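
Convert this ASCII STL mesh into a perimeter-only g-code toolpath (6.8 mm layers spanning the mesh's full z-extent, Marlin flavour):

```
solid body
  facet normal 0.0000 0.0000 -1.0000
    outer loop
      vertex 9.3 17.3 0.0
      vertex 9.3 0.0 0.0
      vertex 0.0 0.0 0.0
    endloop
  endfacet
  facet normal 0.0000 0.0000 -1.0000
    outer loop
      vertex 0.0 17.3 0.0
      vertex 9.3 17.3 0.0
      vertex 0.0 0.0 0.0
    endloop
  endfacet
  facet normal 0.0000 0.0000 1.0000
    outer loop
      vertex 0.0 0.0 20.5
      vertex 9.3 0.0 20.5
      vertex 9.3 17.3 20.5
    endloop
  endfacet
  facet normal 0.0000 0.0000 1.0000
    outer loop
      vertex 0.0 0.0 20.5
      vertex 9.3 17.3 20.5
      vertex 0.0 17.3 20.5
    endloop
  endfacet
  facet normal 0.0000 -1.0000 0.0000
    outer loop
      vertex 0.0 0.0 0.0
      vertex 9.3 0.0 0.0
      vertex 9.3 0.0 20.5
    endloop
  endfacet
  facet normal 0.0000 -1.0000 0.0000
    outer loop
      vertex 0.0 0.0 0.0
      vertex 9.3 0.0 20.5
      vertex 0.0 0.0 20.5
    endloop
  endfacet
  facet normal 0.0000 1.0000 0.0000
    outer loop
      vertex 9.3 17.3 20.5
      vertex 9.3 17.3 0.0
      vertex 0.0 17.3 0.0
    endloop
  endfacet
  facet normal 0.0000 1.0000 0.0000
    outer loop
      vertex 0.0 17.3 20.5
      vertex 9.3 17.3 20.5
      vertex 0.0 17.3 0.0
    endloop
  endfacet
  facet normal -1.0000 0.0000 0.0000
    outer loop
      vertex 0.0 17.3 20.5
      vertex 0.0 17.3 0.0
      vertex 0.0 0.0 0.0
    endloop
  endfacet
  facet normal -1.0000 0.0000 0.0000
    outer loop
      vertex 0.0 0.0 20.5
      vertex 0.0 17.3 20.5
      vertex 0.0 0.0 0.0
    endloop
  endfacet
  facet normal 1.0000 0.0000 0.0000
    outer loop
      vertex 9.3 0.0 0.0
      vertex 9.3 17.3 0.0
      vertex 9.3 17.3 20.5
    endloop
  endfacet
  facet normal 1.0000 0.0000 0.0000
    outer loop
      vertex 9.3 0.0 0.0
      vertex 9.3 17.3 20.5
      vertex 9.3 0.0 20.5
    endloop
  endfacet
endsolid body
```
; perimeter-only toolpath
G21 ; units = mm
G90 ; absolute positioning
G28 ; home
; layer 1
G0 Z6.8
G0 X0.0 Y0.0
G1 X9.3 Y0.0
G1 X9.3 Y17.3
G1 X0.0 Y17.3
G1 X0.0 Y0.0
; layer 2
G0 Z13.7
G0 X0.0 Y0.0
G1 X9.3 Y0.0
G1 X9.3 Y17.3
G1 X0.0 Y17.3
G1 X0.0 Y0.0
; layer 3
G0 Z20.5
G0 X0.0 Y0.0
G1 X9.3 Y0.0
G1 X9.3 Y17.3
G1 X0.0 Y17.3
G1 X0.0 Y0.0
M2 ; end

The solid is a rectangular box, roughly 9.3 × 17.3 mm footprint and 20.5 mm tall. Slicing at Δz = 6.8 mm — 3 equal slices spanning the solid's height, so layer i sits at z = i·h/3 — gives 3 non-empty perimeters. Each is a 4-segment closed polygon; G0 lifts to the layer z and rapids to the start vertex, then G1 traces the edges.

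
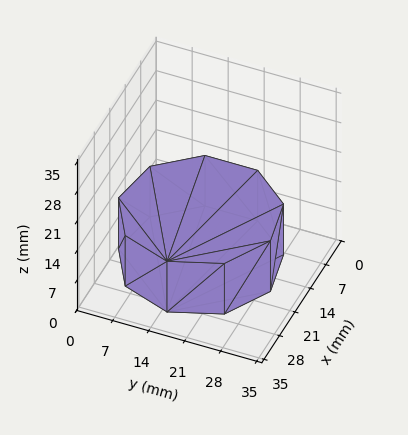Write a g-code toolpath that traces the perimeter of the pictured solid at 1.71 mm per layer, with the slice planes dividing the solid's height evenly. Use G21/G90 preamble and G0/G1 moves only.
Reading the render: the shape is a regular 9-sided prism (a cylinder approximated with 9 flat sides), circumscribed radius ≈ 15 mm, height ≈ 12 mm (dimensions read to the nearest mm from the axis ticks). For the g-code, the solid's height is divided into equal slices at the stated Δz and each level perimeter traced with G1 moves after a G0 lift.

; perimeter-only toolpath
G21 ; units = mm
G90 ; absolute positioning
G28 ; home
; layer 1
G0 Z1.71
G0 X30.00 Y15.00
G1 X26.49 Y24.64
G1 X17.60 Y29.77
G1 X7.50 Y27.99
G1 X0.90 Y20.13
G1 X0.90 Y9.87
G1 X7.50 Y2.01
G1 X17.60 Y0.23
G1 X26.49 Y5.36
G1 X30.00 Y15.00
; layer 2
G0 Z3.43
G0 X30.00 Y15.00
G1 X26.49 Y24.64
G1 X17.60 Y29.77
G1 X7.50 Y27.99
G1 X0.90 Y20.13
G1 X0.90 Y9.87
G1 X7.50 Y2.01
G1 X17.60 Y0.23
G1 X26.49 Y5.36
G1 X30.00 Y15.00
; layer 3
G0 Z5.14
G0 X30.00 Y15.00
G1 X26.49 Y24.64
G1 X17.60 Y29.77
G1 X7.50 Y27.99
G1 X0.90 Y20.13
G1 X0.90 Y9.87
G1 X7.50 Y2.01
G1 X17.60 Y0.23
G1 X26.49 Y5.36
G1 X30.00 Y15.00
; layer 4
G0 Z6.86
G0 X30.00 Y15.00
G1 X26.49 Y24.64
G1 X17.60 Y29.77
G1 X7.50 Y27.99
G1 X0.90 Y20.13
G1 X0.90 Y9.87
G1 X7.50 Y2.01
G1 X17.60 Y0.23
G1 X26.49 Y5.36
G1 X30.00 Y15.00
; layer 5
G0 Z8.57
G0 X30.00 Y15.00
G1 X26.49 Y24.64
G1 X17.60 Y29.77
G1 X7.50 Y27.99
G1 X0.90 Y20.13
G1 X0.90 Y9.87
G1 X7.50 Y2.01
G1 X17.60 Y0.23
G1 X26.49 Y5.36
G1 X30.00 Y15.00
; layer 6
G0 Z10.29
G0 X30.00 Y15.00
G1 X26.49 Y24.64
G1 X17.60 Y29.77
G1 X7.50 Y27.99
G1 X0.90 Y20.13
G1 X0.90 Y9.87
G1 X7.50 Y2.01
G1 X17.60 Y0.23
G1 X26.49 Y5.36
G1 X30.00 Y15.00
; layer 7
G0 Z12.00
G0 X30.00 Y15.00
G1 X26.49 Y24.64
G1 X17.60 Y29.77
G1 X7.50 Y27.99
G1 X0.90 Y20.13
G1 X0.90 Y9.87
G1 X7.50 Y2.01
G1 X17.60 Y0.23
G1 X26.49 Y5.36
G1 X30.00 Y15.00
M2 ; end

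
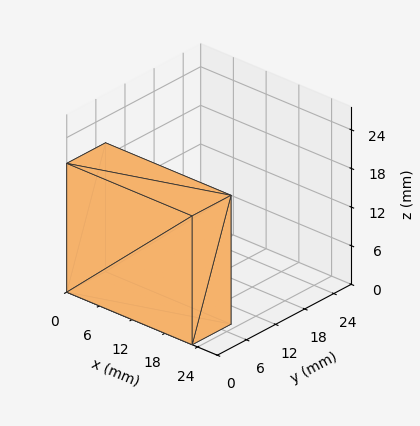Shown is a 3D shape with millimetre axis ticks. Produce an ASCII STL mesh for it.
Reading the render: the shape is a rectangular box, roughly 23 × 8 mm footprint and 20 mm tall (dimensions read to the nearest mm from the axis ticks). For the STL, each face is triangulated and given an outward normal.

solid part
  facet normal 0.0000 0.0000 -1.0000
    outer loop
      vertex 23.0 8.0 0.0
      vertex 23.0 0.0 0.0
      vertex 0.0 0.0 0.0
    endloop
  endfacet
  facet normal 0.0000 0.0000 -1.0000
    outer loop
      vertex 0.0 8.0 0.0
      vertex 23.0 8.0 0.0
      vertex 0.0 0.0 0.0
    endloop
  endfacet
  facet normal 0.0000 0.0000 1.0000
    outer loop
      vertex 0.0 0.0 20.0
      vertex 23.0 0.0 20.0
      vertex 23.0 8.0 20.0
    endloop
  endfacet
  facet normal 0.0000 0.0000 1.0000
    outer loop
      vertex 0.0 0.0 20.0
      vertex 23.0 8.0 20.0
      vertex 0.0 8.0 20.0
    endloop
  endfacet
  facet normal 0.0000 -1.0000 0.0000
    outer loop
      vertex 0.0 0.0 0.0
      vertex 23.0 0.0 0.0
      vertex 23.0 0.0 20.0
    endloop
  endfacet
  facet normal 0.0000 -1.0000 0.0000
    outer loop
      vertex 0.0 0.0 0.0
      vertex 23.0 0.0 20.0
      vertex 0.0 0.0 20.0
    endloop
  endfacet
  facet normal 0.0000 1.0000 0.0000
    outer loop
      vertex 23.0 8.0 20.0
      vertex 23.0 8.0 0.0
      vertex 0.0 8.0 0.0
    endloop
  endfacet
  facet normal 0.0000 1.0000 0.0000
    outer loop
      vertex 0.0 8.0 20.0
      vertex 23.0 8.0 20.0
      vertex 0.0 8.0 0.0
    endloop
  endfacet
  facet normal -1.0000 0.0000 0.0000
    outer loop
      vertex 0.0 8.0 20.0
      vertex 0.0 8.0 0.0
      vertex 0.0 0.0 0.0
    endloop
  endfacet
  facet normal -1.0000 0.0000 0.0000
    outer loop
      vertex 0.0 0.0 20.0
      vertex 0.0 8.0 20.0
      vertex 0.0 0.0 0.0
    endloop
  endfacet
  facet normal 1.0000 0.0000 0.0000
    outer loop
      vertex 23.0 0.0 0.0
      vertex 23.0 8.0 0.0
      vertex 23.0 8.0 20.0
    endloop
  endfacet
  facet normal 1.0000 0.0000 0.0000
    outer loop
      vertex 23.0 0.0 0.0
      vertex 23.0 8.0 20.0
      vertex 23.0 0.0 20.0
    endloop
  endfacet
endsolid part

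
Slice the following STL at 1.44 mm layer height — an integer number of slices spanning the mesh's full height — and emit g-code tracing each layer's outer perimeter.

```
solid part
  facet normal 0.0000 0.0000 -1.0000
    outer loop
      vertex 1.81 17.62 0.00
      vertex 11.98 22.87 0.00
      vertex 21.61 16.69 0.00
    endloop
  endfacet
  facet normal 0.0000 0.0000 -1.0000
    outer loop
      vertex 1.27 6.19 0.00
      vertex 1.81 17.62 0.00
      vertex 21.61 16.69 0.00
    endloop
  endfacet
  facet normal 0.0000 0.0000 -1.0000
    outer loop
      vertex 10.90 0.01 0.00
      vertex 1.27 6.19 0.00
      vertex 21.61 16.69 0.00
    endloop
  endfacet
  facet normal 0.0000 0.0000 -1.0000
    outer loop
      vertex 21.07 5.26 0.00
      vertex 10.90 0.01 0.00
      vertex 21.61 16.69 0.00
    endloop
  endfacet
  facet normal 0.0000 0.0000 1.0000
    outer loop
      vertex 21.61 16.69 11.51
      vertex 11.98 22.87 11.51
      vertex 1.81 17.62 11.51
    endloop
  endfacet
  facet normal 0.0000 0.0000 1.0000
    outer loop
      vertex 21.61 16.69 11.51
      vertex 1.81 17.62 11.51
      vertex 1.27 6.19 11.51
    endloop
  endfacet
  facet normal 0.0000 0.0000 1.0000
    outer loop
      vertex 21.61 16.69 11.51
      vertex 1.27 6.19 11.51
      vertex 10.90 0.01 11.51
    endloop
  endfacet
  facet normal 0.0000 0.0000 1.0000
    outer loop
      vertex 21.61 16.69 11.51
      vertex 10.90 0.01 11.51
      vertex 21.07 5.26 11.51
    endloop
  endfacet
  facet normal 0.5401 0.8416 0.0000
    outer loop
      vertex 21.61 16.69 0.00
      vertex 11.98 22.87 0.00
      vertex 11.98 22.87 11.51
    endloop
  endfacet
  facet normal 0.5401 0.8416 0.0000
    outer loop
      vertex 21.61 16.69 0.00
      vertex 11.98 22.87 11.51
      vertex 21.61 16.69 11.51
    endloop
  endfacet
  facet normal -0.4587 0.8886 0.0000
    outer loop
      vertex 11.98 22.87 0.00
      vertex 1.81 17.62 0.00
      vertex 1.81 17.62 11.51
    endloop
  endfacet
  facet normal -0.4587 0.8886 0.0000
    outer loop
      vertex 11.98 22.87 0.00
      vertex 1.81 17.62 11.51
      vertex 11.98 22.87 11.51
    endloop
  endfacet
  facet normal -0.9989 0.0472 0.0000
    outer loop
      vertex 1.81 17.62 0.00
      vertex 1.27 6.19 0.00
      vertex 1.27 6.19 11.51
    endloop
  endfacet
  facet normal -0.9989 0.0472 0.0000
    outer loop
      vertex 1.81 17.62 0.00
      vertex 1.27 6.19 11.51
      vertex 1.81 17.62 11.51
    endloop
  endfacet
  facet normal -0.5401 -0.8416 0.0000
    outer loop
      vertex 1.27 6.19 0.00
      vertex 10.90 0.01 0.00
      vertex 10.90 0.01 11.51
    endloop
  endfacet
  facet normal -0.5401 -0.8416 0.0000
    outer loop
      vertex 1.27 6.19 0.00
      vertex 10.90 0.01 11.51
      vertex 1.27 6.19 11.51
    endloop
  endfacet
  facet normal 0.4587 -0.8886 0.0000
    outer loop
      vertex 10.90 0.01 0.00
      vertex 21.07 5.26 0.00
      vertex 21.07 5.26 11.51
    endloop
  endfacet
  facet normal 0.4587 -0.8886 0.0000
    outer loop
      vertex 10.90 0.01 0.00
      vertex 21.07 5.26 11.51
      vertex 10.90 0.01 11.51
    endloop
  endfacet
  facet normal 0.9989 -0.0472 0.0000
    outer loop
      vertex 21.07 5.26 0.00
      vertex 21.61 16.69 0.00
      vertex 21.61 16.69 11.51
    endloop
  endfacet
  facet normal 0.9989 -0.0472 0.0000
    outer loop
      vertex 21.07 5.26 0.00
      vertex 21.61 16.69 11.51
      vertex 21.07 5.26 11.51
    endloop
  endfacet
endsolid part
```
; perimeter-only toolpath
G21 ; units = mm
G90 ; absolute positioning
G28 ; home
; layer 1
G0 Z1.44
G0 X21.61 Y16.69
G1 X11.98 Y22.87
G1 X1.81 Y17.62
G1 X1.27 Y6.19
G1 X10.90 Y0.01
G1 X21.07 Y5.26
G1 X21.61 Y16.69
; layer 2
G0 Z2.88
G0 X21.61 Y16.69
G1 X11.98 Y22.87
G1 X1.81 Y17.62
G1 X1.27 Y6.19
G1 X10.90 Y0.01
G1 X21.07 Y5.26
G1 X21.61 Y16.69
; layer 3
G0 Z4.32
G0 X21.61 Y16.69
G1 X11.98 Y22.87
G1 X1.81 Y17.62
G1 X1.27 Y6.19
G1 X10.90 Y0.01
G1 X21.07 Y5.26
G1 X21.61 Y16.69
; layer 4
G0 Z5.75
G0 X21.61 Y16.69
G1 X11.98 Y22.87
G1 X1.81 Y17.62
G1 X1.27 Y6.19
G1 X10.90 Y0.01
G1 X21.07 Y5.26
G1 X21.61 Y16.69
; layer 5
G0 Z7.19
G0 X21.61 Y16.69
G1 X11.98 Y22.87
G1 X1.81 Y17.62
G1 X1.27 Y6.19
G1 X10.90 Y0.01
G1 X21.07 Y5.26
G1 X21.61 Y16.69
; layer 6
G0 Z8.63
G0 X21.61 Y16.69
G1 X11.98 Y22.87
G1 X1.81 Y17.62
G1 X1.27 Y6.19
G1 X10.90 Y0.01
G1 X21.07 Y5.26
G1 X21.61 Y16.69
; layer 7
G0 Z10.07
G0 X21.61 Y16.69
G1 X11.98 Y22.87
G1 X1.81 Y17.62
G1 X1.27 Y6.19
G1 X10.90 Y0.01
G1 X21.07 Y5.26
G1 X21.61 Y16.69
; layer 8
G0 Z11.51
G0 X21.61 Y16.69
G1 X11.98 Y22.87
G1 X1.81 Y17.62
G1 X1.27 Y6.19
G1 X10.90 Y0.01
G1 X21.07 Y5.26
G1 X21.61 Y16.69
M2 ; end

The solid is a regular 6-sided prism (a cylinder approximated with 6 flat sides), circumscribed radius ≈ 11.4 mm, height ≈ 11.5 mm. Slicing at Δz = 1.44 mm — 8 equal slices spanning the solid's height, so layer i sits at z = i·h/8 — gives 8 non-empty perimeters. Each is a 6-segment closed polygon; G0 lifts to the layer z and rapids to the start vertex, then G1 traces the edges.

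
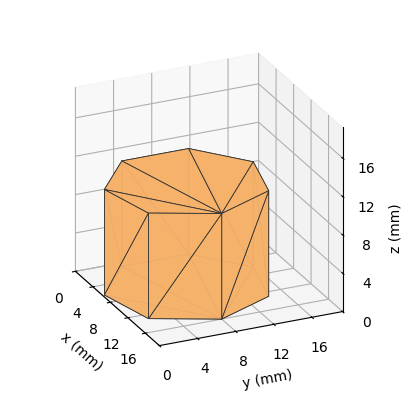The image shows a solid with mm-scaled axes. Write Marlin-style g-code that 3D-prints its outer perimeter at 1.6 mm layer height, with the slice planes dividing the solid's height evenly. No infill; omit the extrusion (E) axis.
Reading the render: the shape is a regular 7-sided prism (a cylinder approximated with 7 flat sides), circumscribed radius ≈ 8 mm, height ≈ 11 mm (dimensions read to the nearest mm from the axis ticks). For the g-code, the solid's height is divided into equal slices at the stated Δz and each level perimeter traced with G1 moves after a G0 lift.

; perimeter-only toolpath
G21 ; units = mm
G90 ; absolute positioning
G28 ; home
; layer 1
G0 Z1.6
G0 X16.0 Y8.0
G1 X13.0 Y14.3
G1 X6.2 Y15.8
G1 X0.8 Y11.5
G1 X0.8 Y4.5
G1 X6.2 Y0.2
G1 X13.0 Y1.7
G1 X16.0 Y8.0
; layer 2
G0 Z3.1
G0 X16.0 Y8.0
G1 X13.0 Y14.3
G1 X6.2 Y15.8
G1 X0.8 Y11.5
G1 X0.8 Y4.5
G1 X6.2 Y0.2
G1 X13.0 Y1.7
G1 X16.0 Y8.0
; layer 3
G0 Z4.7
G0 X16.0 Y8.0
G1 X13.0 Y14.3
G1 X6.2 Y15.8
G1 X0.8 Y11.5
G1 X0.8 Y4.5
G1 X6.2 Y0.2
G1 X13.0 Y1.7
G1 X16.0 Y8.0
; layer 4
G0 Z6.3
G0 X16.0 Y8.0
G1 X13.0 Y14.3
G1 X6.2 Y15.8
G1 X0.8 Y11.5
G1 X0.8 Y4.5
G1 X6.2 Y0.2
G1 X13.0 Y1.7
G1 X16.0 Y8.0
; layer 5
G0 Z7.9
G0 X16.0 Y8.0
G1 X13.0 Y14.3
G1 X6.2 Y15.8
G1 X0.8 Y11.5
G1 X0.8 Y4.5
G1 X6.2 Y0.2
G1 X13.0 Y1.7
G1 X16.0 Y8.0
; layer 6
G0 Z9.4
G0 X16.0 Y8.0
G1 X13.0 Y14.3
G1 X6.2 Y15.8
G1 X0.8 Y11.5
G1 X0.8 Y4.5
G1 X6.2 Y0.2
G1 X13.0 Y1.7
G1 X16.0 Y8.0
; layer 7
G0 Z11.0
G0 X16.0 Y8.0
G1 X13.0 Y14.3
G1 X6.2 Y15.8
G1 X0.8 Y11.5
G1 X0.8 Y4.5
G1 X6.2 Y0.2
G1 X13.0 Y1.7
G1 X16.0 Y8.0
M2 ; end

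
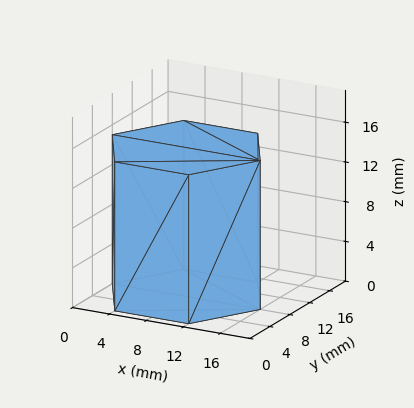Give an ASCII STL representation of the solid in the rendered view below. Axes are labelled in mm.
Reading the render: the shape is a regular 6-sided prism (a cylinder approximated with 6 flat sides), circumscribed radius ≈ 8 mm, height ≈ 15 mm (dimensions read to the nearest mm from the axis ticks). For the STL, each face is triangulated and given an outward normal.

solid part
  facet normal 0.0000 0.0000 -1.0000
    outer loop
      vertex 4.00 14.93 0.00
      vertex 12.00 14.93 0.00
      vertex 16.00 8.00 0.00
    endloop
  endfacet
  facet normal 0.0000 0.0000 -1.0000
    outer loop
      vertex 0.00 8.00 0.00
      vertex 4.00 14.93 0.00
      vertex 16.00 8.00 0.00
    endloop
  endfacet
  facet normal 0.0000 0.0000 -1.0000
    outer loop
      vertex 4.00 1.07 0.00
      vertex 0.00 8.00 0.00
      vertex 16.00 8.00 0.00
    endloop
  endfacet
  facet normal 0.0000 0.0000 -1.0000
    outer loop
      vertex 12.00 1.07 0.00
      vertex 4.00 1.07 0.00
      vertex 16.00 8.00 0.00
    endloop
  endfacet
  facet normal 0.0000 0.0000 1.0000
    outer loop
      vertex 16.00 8.00 15.00
      vertex 12.00 14.93 15.00
      vertex 4.00 14.93 15.00
    endloop
  endfacet
  facet normal 0.0000 0.0000 1.0000
    outer loop
      vertex 16.00 8.00 15.00
      vertex 4.00 14.93 15.00
      vertex 0.00 8.00 15.00
    endloop
  endfacet
  facet normal 0.0000 0.0000 1.0000
    outer loop
      vertex 16.00 8.00 15.00
      vertex 0.00 8.00 15.00
      vertex 4.00 1.07 15.00
    endloop
  endfacet
  facet normal 0.0000 0.0000 1.0000
    outer loop
      vertex 16.00 8.00 15.00
      vertex 4.00 1.07 15.00
      vertex 12.00 1.07 15.00
    endloop
  endfacet
  facet normal 0.8661 0.4999 0.0000
    outer loop
      vertex 16.00 8.00 0.00
      vertex 12.00 14.93 0.00
      vertex 12.00 14.93 15.00
    endloop
  endfacet
  facet normal 0.8661 0.4999 0.0000
    outer loop
      vertex 16.00 8.00 0.00
      vertex 12.00 14.93 15.00
      vertex 16.00 8.00 15.00
    endloop
  endfacet
  facet normal 0.0000 1.0000 0.0000
    outer loop
      vertex 12.00 14.93 0.00
      vertex 4.00 14.93 0.00
      vertex 4.00 14.93 15.00
    endloop
  endfacet
  facet normal 0.0000 1.0000 0.0000
    outer loop
      vertex 12.00 14.93 0.00
      vertex 4.00 14.93 15.00
      vertex 12.00 14.93 15.00
    endloop
  endfacet
  facet normal -0.8661 0.4999 0.0000
    outer loop
      vertex 4.00 14.93 0.00
      vertex 0.00 8.00 0.00
      vertex 0.00 8.00 15.00
    endloop
  endfacet
  facet normal -0.8661 0.4999 0.0000
    outer loop
      vertex 4.00 14.93 0.00
      vertex 0.00 8.00 15.00
      vertex 4.00 14.93 15.00
    endloop
  endfacet
  facet normal -0.8661 -0.4999 0.0000
    outer loop
      vertex 0.00 8.00 0.00
      vertex 4.00 1.07 0.00
      vertex 4.00 1.07 15.00
    endloop
  endfacet
  facet normal -0.8661 -0.4999 0.0000
    outer loop
      vertex 0.00 8.00 0.00
      vertex 4.00 1.07 15.00
      vertex 0.00 8.00 15.00
    endloop
  endfacet
  facet normal 0.0000 -1.0000 0.0000
    outer loop
      vertex 4.00 1.07 0.00
      vertex 12.00 1.07 0.00
      vertex 12.00 1.07 15.00
    endloop
  endfacet
  facet normal 0.0000 -1.0000 0.0000
    outer loop
      vertex 4.00 1.07 0.00
      vertex 12.00 1.07 15.00
      vertex 4.00 1.07 15.00
    endloop
  endfacet
  facet normal 0.8661 -0.4999 0.0000
    outer loop
      vertex 12.00 1.07 0.00
      vertex 16.00 8.00 0.00
      vertex 16.00 8.00 15.00
    endloop
  endfacet
  facet normal 0.8661 -0.4999 0.0000
    outer loop
      vertex 12.00 1.07 0.00
      vertex 16.00 8.00 15.00
      vertex 12.00 1.07 15.00
    endloop
  endfacet
endsolid part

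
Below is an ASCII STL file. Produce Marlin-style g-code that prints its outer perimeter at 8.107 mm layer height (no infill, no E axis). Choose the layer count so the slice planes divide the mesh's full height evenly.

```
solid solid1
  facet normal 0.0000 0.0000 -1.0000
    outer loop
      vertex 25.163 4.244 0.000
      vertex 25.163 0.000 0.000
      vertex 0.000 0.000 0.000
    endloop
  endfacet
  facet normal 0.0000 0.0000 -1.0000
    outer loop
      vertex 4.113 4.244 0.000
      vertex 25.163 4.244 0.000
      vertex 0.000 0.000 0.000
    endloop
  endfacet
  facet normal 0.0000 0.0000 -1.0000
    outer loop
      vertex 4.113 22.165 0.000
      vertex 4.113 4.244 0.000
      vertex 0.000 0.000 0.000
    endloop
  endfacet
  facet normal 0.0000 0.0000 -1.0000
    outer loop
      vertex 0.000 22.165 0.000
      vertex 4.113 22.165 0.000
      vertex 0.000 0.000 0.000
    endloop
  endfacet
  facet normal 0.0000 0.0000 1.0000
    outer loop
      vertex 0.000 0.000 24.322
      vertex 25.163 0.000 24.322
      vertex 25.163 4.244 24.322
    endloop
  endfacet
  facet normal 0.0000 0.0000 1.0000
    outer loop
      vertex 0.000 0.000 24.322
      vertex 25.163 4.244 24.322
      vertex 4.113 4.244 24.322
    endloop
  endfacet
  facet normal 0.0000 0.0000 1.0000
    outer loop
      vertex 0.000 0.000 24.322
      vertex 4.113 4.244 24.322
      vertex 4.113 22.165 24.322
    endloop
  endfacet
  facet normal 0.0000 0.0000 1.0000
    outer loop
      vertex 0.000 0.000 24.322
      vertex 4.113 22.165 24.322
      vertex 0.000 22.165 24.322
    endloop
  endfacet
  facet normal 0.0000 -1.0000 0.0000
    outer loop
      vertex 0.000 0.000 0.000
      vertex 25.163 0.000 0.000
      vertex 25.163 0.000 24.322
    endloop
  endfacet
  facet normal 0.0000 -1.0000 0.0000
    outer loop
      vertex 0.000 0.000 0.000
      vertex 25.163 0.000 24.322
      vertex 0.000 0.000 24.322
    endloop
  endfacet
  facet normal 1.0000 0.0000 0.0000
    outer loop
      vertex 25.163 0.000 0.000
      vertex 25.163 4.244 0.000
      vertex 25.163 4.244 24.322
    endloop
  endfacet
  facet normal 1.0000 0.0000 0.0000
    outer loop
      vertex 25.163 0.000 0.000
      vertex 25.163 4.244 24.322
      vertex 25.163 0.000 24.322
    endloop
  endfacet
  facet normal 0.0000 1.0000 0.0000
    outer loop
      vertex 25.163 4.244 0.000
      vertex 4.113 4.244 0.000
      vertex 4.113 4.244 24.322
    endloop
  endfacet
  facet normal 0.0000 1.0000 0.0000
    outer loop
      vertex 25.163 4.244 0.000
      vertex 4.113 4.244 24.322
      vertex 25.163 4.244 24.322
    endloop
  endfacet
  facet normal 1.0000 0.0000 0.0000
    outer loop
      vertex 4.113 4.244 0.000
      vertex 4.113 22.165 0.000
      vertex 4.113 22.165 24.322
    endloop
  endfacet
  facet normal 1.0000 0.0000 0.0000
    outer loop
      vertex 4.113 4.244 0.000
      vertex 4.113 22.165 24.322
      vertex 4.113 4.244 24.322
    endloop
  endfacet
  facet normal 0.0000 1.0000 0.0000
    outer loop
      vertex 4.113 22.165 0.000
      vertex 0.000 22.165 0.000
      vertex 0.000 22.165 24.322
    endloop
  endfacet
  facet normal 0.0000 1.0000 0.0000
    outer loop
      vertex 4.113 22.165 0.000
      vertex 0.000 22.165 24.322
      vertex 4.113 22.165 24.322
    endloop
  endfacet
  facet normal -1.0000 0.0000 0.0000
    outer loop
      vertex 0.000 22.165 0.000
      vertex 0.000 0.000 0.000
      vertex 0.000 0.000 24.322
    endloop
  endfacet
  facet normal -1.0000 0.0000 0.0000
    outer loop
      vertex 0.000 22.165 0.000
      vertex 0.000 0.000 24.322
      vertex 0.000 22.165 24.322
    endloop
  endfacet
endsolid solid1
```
; perimeter-only toolpath
G21 ; units = mm
G90 ; absolute positioning
G28 ; home
; layer 1
G0 Z8.107
G0 X0.000 Y0.000
G1 X25.163 Y0.000
G1 X25.163 Y4.244
G1 X4.113 Y4.244
G1 X4.113 Y22.165
G1 X0.000 Y22.165
G1 X0.000 Y0.000
; layer 2
G0 Z16.215
G0 X0.000 Y0.000
G1 X25.163 Y0.000
G1 X25.163 Y4.244
G1 X4.113 Y4.244
G1 X4.113 Y22.165
G1 X0.000 Y22.165
G1 X0.000 Y0.000
; layer 3
G0 Z24.322
G0 X0.000 Y0.000
G1 X25.163 Y0.000
G1 X25.163 Y4.244
G1 X4.113 Y4.244
G1 X4.113 Y22.165
G1 X0.000 Y22.165
G1 X0.000 Y0.000
M2 ; end

The solid is an L-shaped prism: outer 25.2 × 22.2 mm, arm thicknesses ≈ 4.24 mm (horizontal) and 4.11 mm (vertical), extruded 24.3 mm in z. Slicing at Δz = 8.107 mm — 3 equal slices spanning the solid's height, so layer i sits at z = i·h/3 — gives 3 non-empty perimeters. Each is a 6-segment closed polygon; G0 lifts to the layer z and rapids to the start vertex, then G1 traces the edges.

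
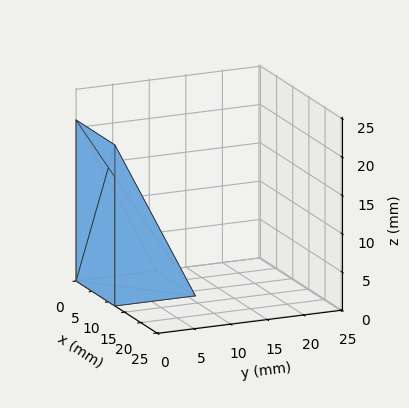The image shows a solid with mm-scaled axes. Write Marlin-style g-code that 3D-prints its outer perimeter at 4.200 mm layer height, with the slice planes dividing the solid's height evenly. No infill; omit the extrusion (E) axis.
Reading the render: the shape is a wedge (ramp): 12 × 11 mm base, rising to 21 mm along the y=0 edge and sloping linearly to z=0 at y=11 (dimensions read to the nearest mm from the axis ticks). For the g-code, the solid's height is divided into equal slices at the stated Δz and each level perimeter traced with G1 moves after a G0 lift.

; perimeter-only toolpath
G21 ; units = mm
G90 ; absolute positioning
G28 ; home
; layer 1
G0 Z4.200
G0 X0.000 Y0.000
G1 X12.000 Y0.000
G1 X12.000 Y8.800
G1 X0.000 Y8.800
G1 X0.000 Y0.000
; layer 2
G0 Z8.400
G0 X0.000 Y0.000
G1 X12.000 Y0.000
G1 X12.000 Y6.600
G1 X0.000 Y6.600
G1 X0.000 Y0.000
; layer 3
G0 Z12.600
G0 X0.000 Y0.000
G1 X12.000 Y0.000
G1 X12.000 Y4.400
G1 X0.000 Y4.400
G1 X0.000 Y0.000
; layer 4
G0 Z16.800
G0 X0.000 Y0.000
G1 X12.000 Y0.000
G1 X12.000 Y2.200
G1 X0.000 Y2.200
G1 X0.000 Y0.000
M2 ; end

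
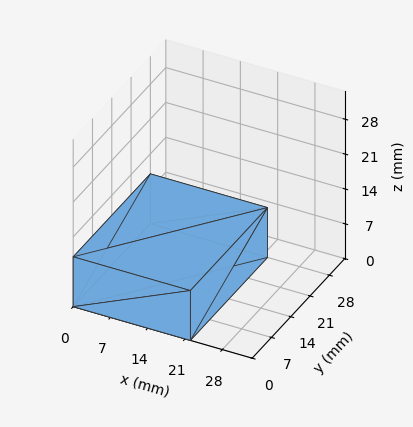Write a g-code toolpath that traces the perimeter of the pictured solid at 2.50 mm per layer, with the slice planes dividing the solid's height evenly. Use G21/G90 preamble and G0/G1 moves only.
Reading the render: the shape is a rectangular box, roughly 22 × 28 mm footprint and 10 mm tall (dimensions read to the nearest mm from the axis ticks). For the g-code, the solid's height is divided into equal slices at the stated Δz and each level perimeter traced with G1 moves after a G0 lift.

; perimeter-only toolpath
G21 ; units = mm
G90 ; absolute positioning
G28 ; home
; layer 1
G0 Z2.50
G0 X0.00 Y0.00
G1 X22.00 Y0.00
G1 X22.00 Y28.00
G1 X0.00 Y28.00
G1 X0.00 Y0.00
; layer 2
G0 Z5.00
G0 X0.00 Y0.00
G1 X22.00 Y0.00
G1 X22.00 Y28.00
G1 X0.00 Y28.00
G1 X0.00 Y0.00
; layer 3
G0 Z7.50
G0 X0.00 Y0.00
G1 X22.00 Y0.00
G1 X22.00 Y28.00
G1 X0.00 Y28.00
G1 X0.00 Y0.00
; layer 4
G0 Z10.00
G0 X0.00 Y0.00
G1 X22.00 Y0.00
G1 X22.00 Y28.00
G1 X0.00 Y28.00
G1 X0.00 Y0.00
M2 ; end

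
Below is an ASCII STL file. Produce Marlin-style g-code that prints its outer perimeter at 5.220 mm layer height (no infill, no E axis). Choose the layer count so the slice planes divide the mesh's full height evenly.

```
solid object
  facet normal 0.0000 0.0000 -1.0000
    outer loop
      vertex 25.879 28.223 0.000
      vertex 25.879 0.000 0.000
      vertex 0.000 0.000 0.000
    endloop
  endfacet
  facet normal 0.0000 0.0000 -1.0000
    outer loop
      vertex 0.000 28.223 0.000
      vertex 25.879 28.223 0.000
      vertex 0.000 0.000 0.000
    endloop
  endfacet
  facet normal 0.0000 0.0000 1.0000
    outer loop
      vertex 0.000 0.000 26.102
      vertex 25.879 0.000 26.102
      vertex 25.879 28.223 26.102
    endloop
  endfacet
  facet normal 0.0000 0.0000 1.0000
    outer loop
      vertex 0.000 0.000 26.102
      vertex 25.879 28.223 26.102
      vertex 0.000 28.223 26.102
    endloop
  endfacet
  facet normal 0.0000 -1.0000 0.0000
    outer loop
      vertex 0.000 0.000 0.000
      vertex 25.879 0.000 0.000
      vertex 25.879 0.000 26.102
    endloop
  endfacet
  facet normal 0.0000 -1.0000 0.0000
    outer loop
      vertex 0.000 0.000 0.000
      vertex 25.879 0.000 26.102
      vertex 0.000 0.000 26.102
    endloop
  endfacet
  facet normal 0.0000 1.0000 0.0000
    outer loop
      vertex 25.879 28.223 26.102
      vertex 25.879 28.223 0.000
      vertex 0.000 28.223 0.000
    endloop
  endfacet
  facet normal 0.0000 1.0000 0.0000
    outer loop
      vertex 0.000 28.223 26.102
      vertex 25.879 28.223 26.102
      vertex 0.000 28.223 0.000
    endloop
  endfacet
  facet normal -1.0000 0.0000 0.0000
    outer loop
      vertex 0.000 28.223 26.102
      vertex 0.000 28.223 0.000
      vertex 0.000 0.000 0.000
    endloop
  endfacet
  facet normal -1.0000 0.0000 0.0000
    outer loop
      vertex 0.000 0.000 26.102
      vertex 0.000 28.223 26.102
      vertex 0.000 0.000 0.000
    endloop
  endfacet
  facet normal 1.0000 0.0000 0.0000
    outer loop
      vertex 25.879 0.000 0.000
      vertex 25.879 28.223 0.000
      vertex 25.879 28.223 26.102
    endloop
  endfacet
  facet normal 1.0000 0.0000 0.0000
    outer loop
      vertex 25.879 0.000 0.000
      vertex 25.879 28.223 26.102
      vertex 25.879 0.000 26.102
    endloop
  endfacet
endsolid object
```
; perimeter-only toolpath
G21 ; units = mm
G90 ; absolute positioning
G28 ; home
; layer 1
G0 Z5.220
G0 X0.000 Y0.000
G1 X25.879 Y0.000
G1 X25.879 Y28.223
G1 X0.000 Y28.223
G1 X0.000 Y0.000
; layer 2
G0 Z10.441
G0 X0.000 Y0.000
G1 X25.879 Y0.000
G1 X25.879 Y28.223
G1 X0.000 Y28.223
G1 X0.000 Y0.000
; layer 3
G0 Z15.661
G0 X0.000 Y0.000
G1 X25.879 Y0.000
G1 X25.879 Y28.223
G1 X0.000 Y28.223
G1 X0.000 Y0.000
; layer 4
G0 Z20.882
G0 X0.000 Y0.000
G1 X25.879 Y0.000
G1 X25.879 Y28.223
G1 X0.000 Y28.223
G1 X0.000 Y0.000
; layer 5
G0 Z26.102
G0 X0.000 Y0.000
G1 X25.879 Y0.000
G1 X25.879 Y28.223
G1 X0.000 Y28.223
G1 X0.000 Y0.000
M2 ; end

The solid is a rectangular box, roughly 25.9 × 28.2 mm footprint and 26.1 mm tall. Slicing at Δz = 5.220 mm — 5 equal slices spanning the solid's height, so layer i sits at z = i·h/5 — gives 5 non-empty perimeters. Each is a 4-segment closed polygon; G0 lifts to the layer z and rapids to the start vertex, then G1 traces the edges.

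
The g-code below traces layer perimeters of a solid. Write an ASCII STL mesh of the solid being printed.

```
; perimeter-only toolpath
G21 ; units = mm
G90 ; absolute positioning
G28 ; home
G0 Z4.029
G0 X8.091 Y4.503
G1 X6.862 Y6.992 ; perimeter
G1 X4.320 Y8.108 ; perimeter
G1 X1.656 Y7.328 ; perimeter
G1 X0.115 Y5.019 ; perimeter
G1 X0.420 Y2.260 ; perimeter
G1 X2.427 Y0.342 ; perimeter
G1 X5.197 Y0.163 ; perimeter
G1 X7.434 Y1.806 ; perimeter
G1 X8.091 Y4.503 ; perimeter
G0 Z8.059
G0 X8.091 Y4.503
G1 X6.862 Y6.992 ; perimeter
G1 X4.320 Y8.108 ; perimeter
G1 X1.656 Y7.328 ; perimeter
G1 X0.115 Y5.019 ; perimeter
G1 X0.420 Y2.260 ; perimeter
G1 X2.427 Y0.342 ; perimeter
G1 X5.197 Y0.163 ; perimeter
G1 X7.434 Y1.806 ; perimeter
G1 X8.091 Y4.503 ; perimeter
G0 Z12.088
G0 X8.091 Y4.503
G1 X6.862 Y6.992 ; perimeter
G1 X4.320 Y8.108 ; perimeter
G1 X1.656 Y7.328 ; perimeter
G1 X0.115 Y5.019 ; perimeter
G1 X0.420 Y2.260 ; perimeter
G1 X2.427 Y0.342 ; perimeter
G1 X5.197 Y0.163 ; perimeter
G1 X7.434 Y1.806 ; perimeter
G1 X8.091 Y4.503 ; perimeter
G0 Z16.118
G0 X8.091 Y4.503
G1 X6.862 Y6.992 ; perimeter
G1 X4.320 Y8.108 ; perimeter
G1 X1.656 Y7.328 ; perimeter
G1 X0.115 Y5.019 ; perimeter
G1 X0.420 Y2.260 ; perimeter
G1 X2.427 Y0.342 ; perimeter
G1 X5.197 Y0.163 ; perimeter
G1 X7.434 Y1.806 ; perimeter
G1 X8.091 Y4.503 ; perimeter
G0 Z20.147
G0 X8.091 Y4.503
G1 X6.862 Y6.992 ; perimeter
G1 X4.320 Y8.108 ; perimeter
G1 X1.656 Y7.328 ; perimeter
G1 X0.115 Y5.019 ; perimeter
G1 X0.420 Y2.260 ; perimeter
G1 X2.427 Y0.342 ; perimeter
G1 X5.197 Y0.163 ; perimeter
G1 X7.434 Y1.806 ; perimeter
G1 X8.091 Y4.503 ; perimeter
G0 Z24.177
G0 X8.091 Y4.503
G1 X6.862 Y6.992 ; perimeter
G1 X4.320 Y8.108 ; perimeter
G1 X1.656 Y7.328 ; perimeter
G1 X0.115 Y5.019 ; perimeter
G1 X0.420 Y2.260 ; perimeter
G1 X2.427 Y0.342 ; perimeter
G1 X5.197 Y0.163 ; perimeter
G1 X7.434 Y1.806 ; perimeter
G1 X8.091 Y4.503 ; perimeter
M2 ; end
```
solid part
  facet normal 0.0000 0.0000 -1.0000
    outer loop
      vertex 4.320 8.108 0.000
      vertex 6.862 6.992 0.000
      vertex 8.091 4.503 0.000
    endloop
  endfacet
  facet normal 0.0000 0.0000 -1.0000
    outer loop
      vertex 1.656 7.328 0.000
      vertex 4.320 8.108 0.000
      vertex 8.091 4.503 0.000
    endloop
  endfacet
  facet normal 0.0000 0.0000 -1.0000
    outer loop
      vertex 0.115 5.019 0.000
      vertex 1.656 7.328 0.000
      vertex 8.091 4.503 0.000
    endloop
  endfacet
  facet normal 0.0000 0.0000 -1.0000
    outer loop
      vertex 0.420 2.260 0.000
      vertex 0.115 5.019 0.000
      vertex 8.091 4.503 0.000
    endloop
  endfacet
  facet normal 0.0000 0.0000 -1.0000
    outer loop
      vertex 2.427 0.342 0.000
      vertex 0.420 2.260 0.000
      vertex 8.091 4.503 0.000
    endloop
  endfacet
  facet normal 0.0000 0.0000 -1.0000
    outer loop
      vertex 5.197 0.163 0.000
      vertex 2.427 0.342 0.000
      vertex 8.091 4.503 0.000
    endloop
  endfacet
  facet normal 0.0000 0.0000 -1.0000
    outer loop
      vertex 7.434 1.806 0.000
      vertex 5.197 0.163 0.000
      vertex 8.091 4.503 0.000
    endloop
  endfacet
  facet normal 0.0000 0.0000 1.0000
    outer loop
      vertex 8.091 4.503 24.177
      vertex 6.862 6.992 24.177
      vertex 4.320 8.108 24.177
    endloop
  endfacet
  facet normal 0.0000 0.0000 1.0000
    outer loop
      vertex 8.091 4.503 24.177
      vertex 4.320 8.108 24.177
      vertex 1.656 7.328 24.177
    endloop
  endfacet
  facet normal 0.0000 0.0000 1.0000
    outer loop
      vertex 8.091 4.503 24.177
      vertex 1.656 7.328 24.177
      vertex 0.115 5.019 24.177
    endloop
  endfacet
  facet normal 0.0000 0.0000 1.0000
    outer loop
      vertex 8.091 4.503 24.177
      vertex 0.115 5.019 24.177
      vertex 0.420 2.260 24.177
    endloop
  endfacet
  facet normal 0.0000 0.0000 1.0000
    outer loop
      vertex 8.091 4.503 24.177
      vertex 0.420 2.260 24.177
      vertex 2.427 0.342 24.177
    endloop
  endfacet
  facet normal 0.0000 0.0000 1.0000
    outer loop
      vertex 8.091 4.503 24.177
      vertex 2.427 0.342 24.177
      vertex 5.197 0.163 24.177
    endloop
  endfacet
  facet normal 0.0000 0.0000 1.0000
    outer loop
      vertex 8.091 4.503 24.177
      vertex 5.197 0.163 24.177
      vertex 7.434 1.806 24.177
    endloop
  endfacet
  facet normal 0.8966 0.4427 0.0000
    outer loop
      vertex 8.091 4.503 0.000
      vertex 6.862 6.992 0.000
      vertex 6.862 6.992 24.177
    endloop
  endfacet
  facet normal 0.8966 0.4427 0.0000
    outer loop
      vertex 8.091 4.503 0.000
      vertex 6.862 6.992 24.177
      vertex 8.091 4.503 24.177
    endloop
  endfacet
  facet normal 0.4020 0.9156 0.0000
    outer loop
      vertex 6.862 6.992 0.000
      vertex 4.320 8.108 0.000
      vertex 4.320 8.108 24.177
    endloop
  endfacet
  facet normal 0.4020 0.9156 0.0000
    outer loop
      vertex 6.862 6.992 0.000
      vertex 4.320 8.108 24.177
      vertex 6.862 6.992 24.177
    endloop
  endfacet
  facet normal -0.2810 0.9597 0.0000
    outer loop
      vertex 4.320 8.108 0.000
      vertex 1.656 7.328 0.000
      vertex 1.656 7.328 24.177
    endloop
  endfacet
  facet normal -0.2810 0.9597 0.0000
    outer loop
      vertex 4.320 8.108 0.000
      vertex 1.656 7.328 24.177
      vertex 4.320 8.108 24.177
    endloop
  endfacet
  facet normal -0.8318 0.5551 0.0000
    outer loop
      vertex 1.656 7.328 0.000
      vertex 0.115 5.019 0.000
      vertex 0.115 5.019 24.177
    endloop
  endfacet
  facet normal -0.8318 0.5551 0.0000
    outer loop
      vertex 1.656 7.328 0.000
      vertex 0.115 5.019 24.177
      vertex 1.656 7.328 24.177
    endloop
  endfacet
  facet normal -0.9939 -0.1099 0.0000
    outer loop
      vertex 0.115 5.019 0.000
      vertex 0.420 2.260 0.000
      vertex 0.420 2.260 24.177
    endloop
  endfacet
  facet normal -0.9939 -0.1099 0.0000
    outer loop
      vertex 0.115 5.019 0.000
      vertex 0.420 2.260 24.177
      vertex 0.115 5.019 24.177
    endloop
  endfacet
  facet normal -0.6909 -0.7230 0.0000
    outer loop
      vertex 0.420 2.260 0.000
      vertex 2.427 0.342 0.000
      vertex 2.427 0.342 24.177
    endloop
  endfacet
  facet normal -0.6909 -0.7230 0.0000
    outer loop
      vertex 0.420 2.260 0.000
      vertex 2.427 0.342 24.177
      vertex 0.420 2.260 24.177
    endloop
  endfacet
  facet normal -0.0645 -0.9979 0.0000
    outer loop
      vertex 2.427 0.342 0.000
      vertex 5.197 0.163 0.000
      vertex 5.197 0.163 24.177
    endloop
  endfacet
  facet normal -0.0645 -0.9979 0.0000
    outer loop
      vertex 2.427 0.342 0.000
      vertex 5.197 0.163 24.177
      vertex 2.427 0.342 24.177
    endloop
  endfacet
  facet normal 0.5920 -0.8060 0.0000
    outer loop
      vertex 5.197 0.163 0.000
      vertex 7.434 1.806 0.000
      vertex 7.434 1.806 24.177
    endloop
  endfacet
  facet normal 0.5920 -0.8060 0.0000
    outer loop
      vertex 5.197 0.163 0.000
      vertex 7.434 1.806 24.177
      vertex 5.197 0.163 24.177
    endloop
  endfacet
  facet normal 0.9716 -0.2367 0.0000
    outer loop
      vertex 7.434 1.806 0.000
      vertex 8.091 4.503 0.000
      vertex 8.091 4.503 24.177
    endloop
  endfacet
  facet normal 0.9716 -0.2367 0.0000
    outer loop
      vertex 7.434 1.806 0.000
      vertex 8.091 4.503 24.177
      vertex 7.434 1.806 24.177
    endloop
  endfacet
endsolid part

The G0 Z moves step by Δz≈4.029 mm. Every layer's G1 loop is the same polygon, so the solid is a straight extrusion of it from z=0 to z≈24.2. Closing with flat bottom and top caps and triangulating gives 32 facets — a regular 9-sided prism (a cylinder approximated with 9 flat sides), circumscribed radius ≈ 4.06 mm, height ≈ 24.2 mm.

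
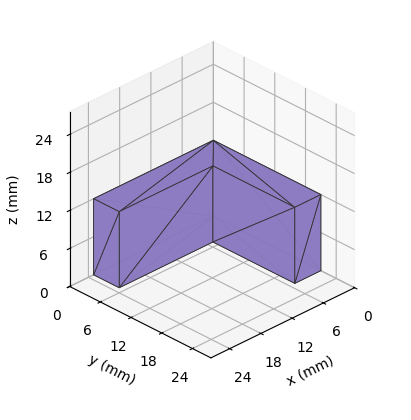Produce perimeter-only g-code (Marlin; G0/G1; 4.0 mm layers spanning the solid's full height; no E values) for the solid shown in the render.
Reading the render: the shape is an L-shaped prism: outer 23 × 21 mm, arm thicknesses ≈ 5 mm (horizontal) and 5 mm (vertical), extruded 12 mm in z (dimensions read to the nearest mm from the axis ticks). For the g-code, the solid's height is divided into equal slices at the stated Δz and each level perimeter traced with G1 moves after a G0 lift.

; perimeter-only toolpath
G21 ; units = mm
G90 ; absolute positioning
G28 ; home
; layer 1
G0 Z4.0
G0 X0.0 Y0.0
G1 X23.0 Y0.0
G1 X23.0 Y5.0
G1 X5.0 Y5.0
G1 X5.0 Y21.0
G1 X0.0 Y21.0
G1 X0.0 Y0.0
; layer 2
G0 Z8.0
G0 X0.0 Y0.0
G1 X23.0 Y0.0
G1 X23.0 Y5.0
G1 X5.0 Y5.0
G1 X5.0 Y21.0
G1 X0.0 Y21.0
G1 X0.0 Y0.0
; layer 3
G0 Z12.0
G0 X0.0 Y0.0
G1 X23.0 Y0.0
G1 X23.0 Y5.0
G1 X5.0 Y5.0
G1 X5.0 Y21.0
G1 X0.0 Y21.0
G1 X0.0 Y0.0
M2 ; end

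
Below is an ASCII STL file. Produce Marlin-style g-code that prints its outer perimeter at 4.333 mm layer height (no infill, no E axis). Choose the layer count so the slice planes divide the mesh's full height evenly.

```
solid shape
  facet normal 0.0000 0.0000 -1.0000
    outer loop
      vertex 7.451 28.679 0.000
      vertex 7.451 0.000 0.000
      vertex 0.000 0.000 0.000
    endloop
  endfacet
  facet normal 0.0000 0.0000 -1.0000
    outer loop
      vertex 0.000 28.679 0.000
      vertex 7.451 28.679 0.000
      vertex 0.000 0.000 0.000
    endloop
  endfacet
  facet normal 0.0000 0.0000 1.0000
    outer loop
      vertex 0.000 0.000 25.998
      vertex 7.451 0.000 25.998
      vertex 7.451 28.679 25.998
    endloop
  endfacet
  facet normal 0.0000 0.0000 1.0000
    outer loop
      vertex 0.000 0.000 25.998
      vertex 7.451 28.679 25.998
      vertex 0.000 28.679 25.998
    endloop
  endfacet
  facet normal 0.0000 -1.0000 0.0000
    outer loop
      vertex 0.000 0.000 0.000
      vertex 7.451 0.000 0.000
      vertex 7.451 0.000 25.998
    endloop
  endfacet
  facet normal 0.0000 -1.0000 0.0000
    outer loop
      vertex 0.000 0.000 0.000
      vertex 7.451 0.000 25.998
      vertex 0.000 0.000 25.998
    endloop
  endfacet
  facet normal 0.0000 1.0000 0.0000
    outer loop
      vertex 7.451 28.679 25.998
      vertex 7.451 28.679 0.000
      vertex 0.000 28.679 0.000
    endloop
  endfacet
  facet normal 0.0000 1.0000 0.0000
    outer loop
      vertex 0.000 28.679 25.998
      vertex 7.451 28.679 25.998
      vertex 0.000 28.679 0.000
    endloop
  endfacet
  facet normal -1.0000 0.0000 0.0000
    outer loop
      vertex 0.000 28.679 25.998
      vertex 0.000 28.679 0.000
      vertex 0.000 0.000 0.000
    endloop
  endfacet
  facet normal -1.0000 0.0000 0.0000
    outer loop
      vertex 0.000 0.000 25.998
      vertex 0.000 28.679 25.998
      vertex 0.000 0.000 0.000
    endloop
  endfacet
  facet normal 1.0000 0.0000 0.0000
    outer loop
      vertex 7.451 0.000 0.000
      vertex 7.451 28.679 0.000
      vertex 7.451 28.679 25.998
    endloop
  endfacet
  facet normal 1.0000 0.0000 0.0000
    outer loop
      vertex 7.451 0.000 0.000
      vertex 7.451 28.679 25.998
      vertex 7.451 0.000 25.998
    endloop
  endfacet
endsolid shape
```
; perimeter-only toolpath
G21 ; units = mm
G90 ; absolute positioning
G28 ; home
; layer 1
G0 Z4.333
G0 X0.000 Y0.000
G1 X7.451 Y0.000
G1 X7.451 Y28.679
G1 X0.000 Y28.679
G1 X0.000 Y0.000
; layer 2
G0 Z8.666
G0 X0.000 Y0.000
G1 X7.451 Y0.000
G1 X7.451 Y28.679
G1 X0.000 Y28.679
G1 X0.000 Y0.000
; layer 3
G0 Z12.999
G0 X0.000 Y0.000
G1 X7.451 Y0.000
G1 X7.451 Y28.679
G1 X0.000 Y28.679
G1 X0.000 Y0.000
; layer 4
G0 Z17.332
G0 X0.000 Y0.000
G1 X7.451 Y0.000
G1 X7.451 Y28.679
G1 X0.000 Y28.679
G1 X0.000 Y0.000
; layer 5
G0 Z21.665
G0 X0.000 Y0.000
G1 X7.451 Y0.000
G1 X7.451 Y28.679
G1 X0.000 Y28.679
G1 X0.000 Y0.000
; layer 6
G0 Z25.998
G0 X0.000 Y0.000
G1 X7.451 Y0.000
G1 X7.451 Y28.679
G1 X0.000 Y28.679
G1 X0.000 Y0.000
M2 ; end

The solid is a rectangular box, roughly 7.45 × 28.7 mm footprint and 26 mm tall. Slicing at Δz = 4.333 mm — 6 equal slices spanning the solid's height, so layer i sits at z = i·h/6 — gives 6 non-empty perimeters. Each is a 4-segment closed polygon; G0 lifts to the layer z and rapids to the start vertex, then G1 traces the edges.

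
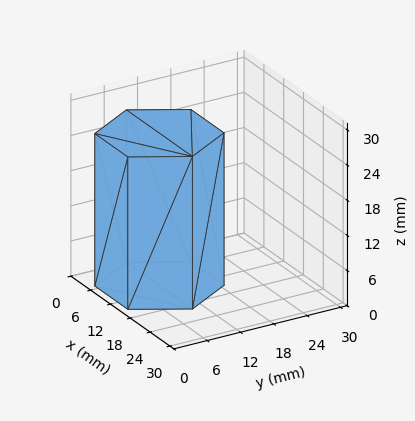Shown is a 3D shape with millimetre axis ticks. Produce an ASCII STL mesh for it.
Reading the render: the shape is a regular 6-sided prism (a cylinder approximated with 6 flat sides), circumscribed radius ≈ 10 mm, height ≈ 26 mm (dimensions read to the nearest mm from the axis ticks). For the STL, each face is triangulated and given an outward normal.

solid part
  facet normal 0.0000 0.0000 -1.0000
    outer loop
      vertex 5.00 18.66 0.00
      vertex 15.00 18.66 0.00
      vertex 20.00 10.00 0.00
    endloop
  endfacet
  facet normal 0.0000 0.0000 -1.0000
    outer loop
      vertex 0.00 10.00 0.00
      vertex 5.00 18.66 0.00
      vertex 20.00 10.00 0.00
    endloop
  endfacet
  facet normal 0.0000 0.0000 -1.0000
    outer loop
      vertex 5.00 1.34 0.00
      vertex 0.00 10.00 0.00
      vertex 20.00 10.00 0.00
    endloop
  endfacet
  facet normal 0.0000 0.0000 -1.0000
    outer loop
      vertex 15.00 1.34 0.00
      vertex 5.00 1.34 0.00
      vertex 20.00 10.00 0.00
    endloop
  endfacet
  facet normal 0.0000 0.0000 1.0000
    outer loop
      vertex 20.00 10.00 26.00
      vertex 15.00 18.66 26.00
      vertex 5.00 18.66 26.00
    endloop
  endfacet
  facet normal 0.0000 0.0000 1.0000
    outer loop
      vertex 20.00 10.00 26.00
      vertex 5.00 18.66 26.00
      vertex 0.00 10.00 26.00
    endloop
  endfacet
  facet normal 0.0000 0.0000 1.0000
    outer loop
      vertex 20.00 10.00 26.00
      vertex 0.00 10.00 26.00
      vertex 5.00 1.34 26.00
    endloop
  endfacet
  facet normal 0.0000 0.0000 1.0000
    outer loop
      vertex 20.00 10.00 26.00
      vertex 5.00 1.34 26.00
      vertex 15.00 1.34 26.00
    endloop
  endfacet
  facet normal 0.8660 0.5000 0.0000
    outer loop
      vertex 20.00 10.00 0.00
      vertex 15.00 18.66 0.00
      vertex 15.00 18.66 26.00
    endloop
  endfacet
  facet normal 0.8660 0.5000 0.0000
    outer loop
      vertex 20.00 10.00 0.00
      vertex 15.00 18.66 26.00
      vertex 20.00 10.00 26.00
    endloop
  endfacet
  facet normal 0.0000 1.0000 0.0000
    outer loop
      vertex 15.00 18.66 0.00
      vertex 5.00 18.66 0.00
      vertex 5.00 18.66 26.00
    endloop
  endfacet
  facet normal 0.0000 1.0000 0.0000
    outer loop
      vertex 15.00 18.66 0.00
      vertex 5.00 18.66 26.00
      vertex 15.00 18.66 26.00
    endloop
  endfacet
  facet normal -0.8660 0.5000 0.0000
    outer loop
      vertex 5.00 18.66 0.00
      vertex 0.00 10.00 0.00
      vertex 0.00 10.00 26.00
    endloop
  endfacet
  facet normal -0.8660 0.5000 0.0000
    outer loop
      vertex 5.00 18.66 0.00
      vertex 0.00 10.00 26.00
      vertex 5.00 18.66 26.00
    endloop
  endfacet
  facet normal -0.8660 -0.5000 0.0000
    outer loop
      vertex 0.00 10.00 0.00
      vertex 5.00 1.34 0.00
      vertex 5.00 1.34 26.00
    endloop
  endfacet
  facet normal -0.8660 -0.5000 0.0000
    outer loop
      vertex 0.00 10.00 0.00
      vertex 5.00 1.34 26.00
      vertex 0.00 10.00 26.00
    endloop
  endfacet
  facet normal 0.0000 -1.0000 0.0000
    outer loop
      vertex 5.00 1.34 0.00
      vertex 15.00 1.34 0.00
      vertex 15.00 1.34 26.00
    endloop
  endfacet
  facet normal 0.0000 -1.0000 0.0000
    outer loop
      vertex 5.00 1.34 0.00
      vertex 15.00 1.34 26.00
      vertex 5.00 1.34 26.00
    endloop
  endfacet
  facet normal 0.8660 -0.5000 0.0000
    outer loop
      vertex 15.00 1.34 0.00
      vertex 20.00 10.00 0.00
      vertex 20.00 10.00 26.00
    endloop
  endfacet
  facet normal 0.8660 -0.5000 0.0000
    outer loop
      vertex 15.00 1.34 0.00
      vertex 20.00 10.00 26.00
      vertex 15.00 1.34 26.00
    endloop
  endfacet
endsolid part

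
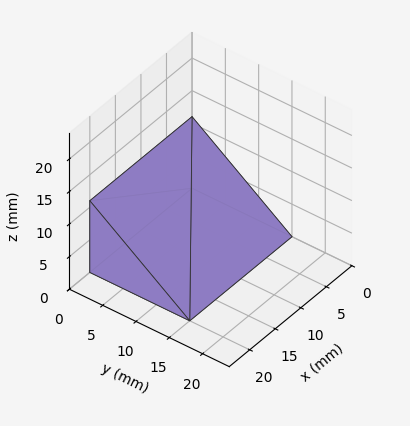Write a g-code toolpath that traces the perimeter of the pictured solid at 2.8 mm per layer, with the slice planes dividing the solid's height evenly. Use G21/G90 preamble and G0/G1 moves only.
Reading the render: the shape is a wedge (ramp): 20 × 15 mm base, rising to 11 mm along the y=0 edge and sloping linearly to z=0 at y=15 (dimensions read to the nearest mm from the axis ticks). For the g-code, the solid's height is divided into equal slices at the stated Δz and each level perimeter traced with G1 moves after a G0 lift.

; perimeter-only toolpath
G21 ; units = mm
G90 ; absolute positioning
G28 ; home
; layer 1
G0 Z2.8
G0 X0.0 Y0.0
G1 X20.0 Y0.0
G1 X20.0 Y11.2
G1 X0.0 Y11.2
G1 X0.0 Y0.0
; layer 2
G0 Z5.5
G0 X0.0 Y0.0
G1 X20.0 Y0.0
G1 X20.0 Y7.5
G1 X0.0 Y7.5
G1 X0.0 Y0.0
; layer 3
G0 Z8.2
G0 X0.0 Y0.0
G1 X20.0 Y0.0
G1 X20.0 Y3.8
G1 X0.0 Y3.8
G1 X0.0 Y0.0
M2 ; end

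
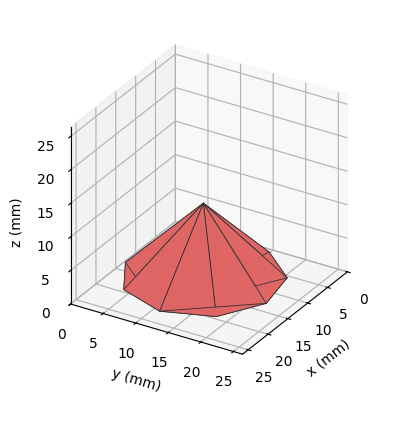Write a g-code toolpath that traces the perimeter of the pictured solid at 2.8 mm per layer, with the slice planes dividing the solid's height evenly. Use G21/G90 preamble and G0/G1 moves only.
Reading the render: the shape is a regular 9-sided pyramid, base circumscribed radius ≈ 11 mm, apex at z ≈ 11 mm (dimensions read to the nearest mm from the axis ticks). For the g-code, the solid's height is divided into equal slices at the stated Δz and each level perimeter traced with G1 moves after a G0 lift.

; perimeter-only toolpath
G21 ; units = mm
G90 ; absolute positioning
G28 ; home
; layer 1
G0 Z2.8
G0 X19.2 Y11.0
G1 X17.3 Y16.3
G1 X12.4 Y19.1
G1 X6.9 Y18.1
G1 X3.3 Y13.9
G1 X3.3 Y8.2
G1 X6.9 Y3.9
G1 X12.4 Y2.9
G1 X17.3 Y5.7
G1 X19.2 Y11.0
; layer 2
G0 Z5.5
G0 X16.5 Y11.0
G1 X15.2 Y14.6
G1 X11.9 Y16.4
G1 X8.2 Y15.8
G1 X5.8 Y12.9
G1 X5.8 Y9.1
G1 X8.2 Y6.2
G1 X11.9 Y5.6
G1 X15.2 Y7.5
G1 X16.5 Y11.0
; layer 3
G0 Z8.2
G0 X13.8 Y11.0
G1 X13.1 Y12.8
G1 X11.5 Y13.7
G1 X9.6 Y13.4
G1 X8.4 Y11.9
G1 X8.4 Y10.1
G1 X9.6 Y8.6
G1 X11.5 Y8.3
G1 X13.1 Y9.2
G1 X13.8 Y11.0
M2 ; end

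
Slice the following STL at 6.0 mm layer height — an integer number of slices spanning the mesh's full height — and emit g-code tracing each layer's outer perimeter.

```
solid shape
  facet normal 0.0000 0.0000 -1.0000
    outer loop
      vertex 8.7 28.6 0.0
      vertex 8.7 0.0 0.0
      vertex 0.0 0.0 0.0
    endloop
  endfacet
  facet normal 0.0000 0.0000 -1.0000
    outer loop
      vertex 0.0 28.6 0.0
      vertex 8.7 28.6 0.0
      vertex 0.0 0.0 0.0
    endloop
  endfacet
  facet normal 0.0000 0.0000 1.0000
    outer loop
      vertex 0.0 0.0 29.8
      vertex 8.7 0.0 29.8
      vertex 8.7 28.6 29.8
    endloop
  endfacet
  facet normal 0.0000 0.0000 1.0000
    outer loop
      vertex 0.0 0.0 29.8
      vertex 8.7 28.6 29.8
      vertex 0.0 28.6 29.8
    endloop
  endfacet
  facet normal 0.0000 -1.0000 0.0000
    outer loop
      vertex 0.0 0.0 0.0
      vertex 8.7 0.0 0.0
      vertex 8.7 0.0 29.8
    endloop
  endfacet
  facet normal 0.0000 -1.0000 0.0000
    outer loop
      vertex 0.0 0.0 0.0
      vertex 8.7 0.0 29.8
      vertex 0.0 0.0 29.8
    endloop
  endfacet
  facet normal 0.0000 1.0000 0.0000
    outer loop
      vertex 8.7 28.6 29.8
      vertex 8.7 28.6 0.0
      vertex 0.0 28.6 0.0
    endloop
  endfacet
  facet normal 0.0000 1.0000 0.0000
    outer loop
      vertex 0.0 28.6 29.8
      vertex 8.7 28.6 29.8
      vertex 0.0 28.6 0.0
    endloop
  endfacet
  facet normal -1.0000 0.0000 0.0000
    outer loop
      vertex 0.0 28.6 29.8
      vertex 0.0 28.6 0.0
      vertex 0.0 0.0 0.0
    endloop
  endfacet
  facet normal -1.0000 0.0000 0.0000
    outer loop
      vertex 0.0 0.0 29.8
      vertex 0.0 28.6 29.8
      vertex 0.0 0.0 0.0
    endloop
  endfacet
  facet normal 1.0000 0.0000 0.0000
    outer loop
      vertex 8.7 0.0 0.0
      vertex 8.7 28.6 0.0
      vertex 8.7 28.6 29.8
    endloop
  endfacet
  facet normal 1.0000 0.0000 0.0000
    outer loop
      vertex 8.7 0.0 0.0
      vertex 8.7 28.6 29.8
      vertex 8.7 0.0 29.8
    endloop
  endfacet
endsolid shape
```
; perimeter-only toolpath
G21 ; units = mm
G90 ; absolute positioning
G28 ; home
; layer 1
G0 Z6.0
G0 X0.0 Y0.0
G1 X8.7 Y0.0
G1 X8.7 Y28.6
G1 X0.0 Y28.6
G1 X0.0 Y0.0
; layer 2
G0 Z11.9
G0 X0.0 Y0.0
G1 X8.7 Y0.0
G1 X8.7 Y28.6
G1 X0.0 Y28.6
G1 X0.0 Y0.0
; layer 3
G0 Z17.9
G0 X0.0 Y0.0
G1 X8.7 Y0.0
G1 X8.7 Y28.6
G1 X0.0 Y28.6
G1 X0.0 Y0.0
; layer 4
G0 Z23.8
G0 X0.0 Y0.0
G1 X8.7 Y0.0
G1 X8.7 Y28.6
G1 X0.0 Y28.6
G1 X0.0 Y0.0
; layer 5
G0 Z29.8
G0 X0.0 Y0.0
G1 X8.7 Y0.0
G1 X8.7 Y28.6
G1 X0.0 Y28.6
G1 X0.0 Y0.0
M2 ; end

The solid is a rectangular box, roughly 8.7 × 28.6 mm footprint and 29.8 mm tall. Slicing at Δz = 6.0 mm — 5 equal slices spanning the solid's height, so layer i sits at z = i·h/5 — gives 5 non-empty perimeters. Each is a 4-segment closed polygon; G0 lifts to the layer z and rapids to the start vertex, then G1 traces the edges.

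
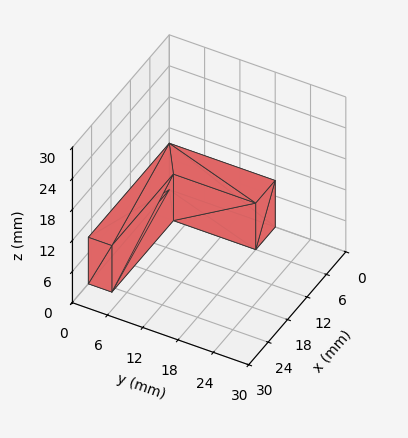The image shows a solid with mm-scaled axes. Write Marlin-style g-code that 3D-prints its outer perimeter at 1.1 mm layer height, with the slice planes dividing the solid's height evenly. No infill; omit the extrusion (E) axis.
Reading the render: the shape is an L-shaped prism: outer 25 × 18 mm, arm thicknesses ≈ 4 mm (horizontal) and 6 mm (vertical), extruded 9 mm in z (dimensions read to the nearest mm from the axis ticks). For the g-code, the solid's height is divided into equal slices at the stated Δz and each level perimeter traced with G1 moves after a G0 lift.

; perimeter-only toolpath
G21 ; units = mm
G90 ; absolute positioning
G28 ; home
; layer 1
G0 Z1.1
G0 X0.0 Y0.0
G1 X25.0 Y0.0
G1 X25.0 Y4.0
G1 X6.0 Y4.0
G1 X6.0 Y18.0
G1 X0.0 Y18.0
G1 X0.0 Y0.0
; layer 2
G0 Z2.2
G0 X0.0 Y0.0
G1 X25.0 Y0.0
G1 X25.0 Y4.0
G1 X6.0 Y4.0
G1 X6.0 Y18.0
G1 X0.0 Y18.0
G1 X0.0 Y0.0
; layer 3
G0 Z3.4
G0 X0.0 Y0.0
G1 X25.0 Y0.0
G1 X25.0 Y4.0
G1 X6.0 Y4.0
G1 X6.0 Y18.0
G1 X0.0 Y18.0
G1 X0.0 Y0.0
; layer 4
G0 Z4.5
G0 X0.0 Y0.0
G1 X25.0 Y0.0
G1 X25.0 Y4.0
G1 X6.0 Y4.0
G1 X6.0 Y18.0
G1 X0.0 Y18.0
G1 X0.0 Y0.0
; layer 5
G0 Z5.6
G0 X0.0 Y0.0
G1 X25.0 Y0.0
G1 X25.0 Y4.0
G1 X6.0 Y4.0
G1 X6.0 Y18.0
G1 X0.0 Y18.0
G1 X0.0 Y0.0
; layer 6
G0 Z6.8
G0 X0.0 Y0.0
G1 X25.0 Y0.0
G1 X25.0 Y4.0
G1 X6.0 Y4.0
G1 X6.0 Y18.0
G1 X0.0 Y18.0
G1 X0.0 Y0.0
; layer 7
G0 Z7.9
G0 X0.0 Y0.0
G1 X25.0 Y0.0
G1 X25.0 Y4.0
G1 X6.0 Y4.0
G1 X6.0 Y18.0
G1 X0.0 Y18.0
G1 X0.0 Y0.0
; layer 8
G0 Z9.0
G0 X0.0 Y0.0
G1 X25.0 Y0.0
G1 X25.0 Y4.0
G1 X6.0 Y4.0
G1 X6.0 Y18.0
G1 X0.0 Y18.0
G1 X0.0 Y0.0
M2 ; end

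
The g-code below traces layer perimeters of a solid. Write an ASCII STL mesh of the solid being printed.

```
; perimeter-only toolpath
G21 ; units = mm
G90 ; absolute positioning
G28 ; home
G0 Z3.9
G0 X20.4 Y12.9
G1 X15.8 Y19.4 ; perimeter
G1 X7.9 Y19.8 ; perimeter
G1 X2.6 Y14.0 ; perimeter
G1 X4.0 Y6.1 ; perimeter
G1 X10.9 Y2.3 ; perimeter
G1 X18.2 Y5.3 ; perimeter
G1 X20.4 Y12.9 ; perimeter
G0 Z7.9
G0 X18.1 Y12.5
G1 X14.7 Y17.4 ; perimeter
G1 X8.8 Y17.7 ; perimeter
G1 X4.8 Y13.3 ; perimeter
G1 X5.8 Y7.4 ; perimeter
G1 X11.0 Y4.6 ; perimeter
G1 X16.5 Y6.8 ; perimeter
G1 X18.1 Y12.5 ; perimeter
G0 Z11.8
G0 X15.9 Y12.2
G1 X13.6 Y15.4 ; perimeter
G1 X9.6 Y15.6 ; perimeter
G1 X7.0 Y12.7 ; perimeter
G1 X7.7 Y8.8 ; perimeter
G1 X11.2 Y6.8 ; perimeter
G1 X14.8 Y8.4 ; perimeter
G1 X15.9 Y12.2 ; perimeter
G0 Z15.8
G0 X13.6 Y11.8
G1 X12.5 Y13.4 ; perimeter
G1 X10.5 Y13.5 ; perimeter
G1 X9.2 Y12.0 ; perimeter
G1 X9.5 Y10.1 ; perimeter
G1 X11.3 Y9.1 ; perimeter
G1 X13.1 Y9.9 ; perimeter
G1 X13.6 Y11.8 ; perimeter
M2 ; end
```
solid part
  facet normal 0.0000 0.0000 -1.0000
    outer loop
      vertex 7.0 21.9 0.0
      vertex 16.9 21.4 0.0
      vertex 22.6 13.3 0.0
    endloop
  endfacet
  facet normal 0.0000 0.0000 -1.0000
    outer loop
      vertex 0.4 14.6 0.0
      vertex 7.0 21.9 0.0
      vertex 22.6 13.3 0.0
    endloop
  endfacet
  facet normal 0.0000 0.0000 -1.0000
    outer loop
      vertex 2.1 4.8 0.0
      vertex 0.4 14.6 0.0
      vertex 22.6 13.3 0.0
    endloop
  endfacet
  facet normal 0.0000 0.0000 -1.0000
    outer loop
      vertex 10.8 0.0 0.0
      vertex 2.1 4.8 0.0
      vertex 22.6 13.3 0.0
    endloop
  endfacet
  facet normal 0.0000 0.0000 -1.0000
    outer loop
      vertex 19.9 3.8 0.0
      vertex 10.8 0.0 0.0
      vertex 22.6 13.3 0.0
    endloop
  endfacet
  facet normal 0.7254 0.5105 0.4617
    outer loop
      vertex 22.6 13.3 0.0
      vertex 16.9 21.4 0.0
      vertex 11.4 11.4 19.7
    endloop
  endfacet
  facet normal 0.0447 0.8857 0.4621
    outer loop
      vertex 16.9 21.4 0.0
      vertex 7.0 21.9 0.0
      vertex 11.4 11.4 19.7
    endloop
  endfacet
  facet normal -0.6573 0.5942 0.4635
    outer loop
      vertex 7.0 21.9 0.0
      vertex 0.4 14.6 0.0
      vertex 11.4 11.4 19.7
    endloop
  endfacet
  facet normal -0.8733 -0.1515 0.4630
    outer loop
      vertex 0.4 14.6 0.0
      vertex 2.1 4.8 0.0
      vertex 11.4 11.4 19.7
    endloop
  endfacet
  facet normal -0.4283 -0.7764 0.4623
    outer loop
      vertex 2.1 4.8 0.0
      vertex 10.8 0.0 0.0
      vertex 11.4 11.4 19.7
    endloop
  endfacet
  facet normal 0.3416 -0.8179 0.4629
    outer loop
      vertex 10.8 0.0 0.0
      vertex 19.9 3.8 0.0
      vertex 11.4 11.4 19.7
    endloop
  endfacet
  facet normal 0.8532 -0.2425 0.4617
    outer loop
      vertex 19.9 3.8 0.0
      vertex 22.6 13.3 0.0
      vertex 11.4 11.4 19.7
    endloop
  endfacet
endsolid part

The G0 Z moves step by Δz≈3.9 mm. The G1 loops shrink linearly with z, so the solid tapers from its base footprint up to z≈19.7. Closing with a flat bottom cap and the tapered top and triangulating gives 12 facets — a regular 7-sided pyramid, base circumscribed radius ≈ 11.4 mm, apex at z ≈ 19.7 mm.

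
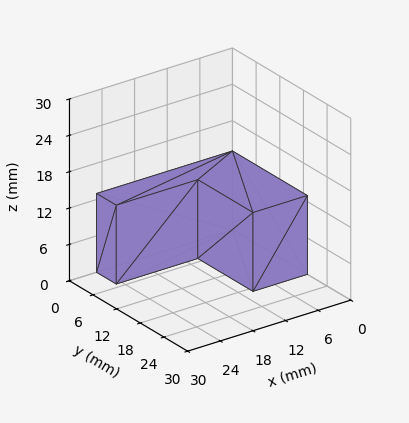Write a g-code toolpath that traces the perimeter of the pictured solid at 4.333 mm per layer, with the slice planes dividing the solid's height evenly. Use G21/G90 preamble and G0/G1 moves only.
Reading the render: the shape is an L-shaped prism: outer 25 × 19 mm, arm thicknesses ≈ 5 mm (horizontal) and 10 mm (vertical), extruded 13 mm in z (dimensions read to the nearest mm from the axis ticks). For the g-code, the solid's height is divided into equal slices at the stated Δz and each level perimeter traced with G1 moves after a G0 lift.

; perimeter-only toolpath
G21 ; units = mm
G90 ; absolute positioning
G28 ; home
; layer 1
G0 Z4.333
G0 X0.000 Y0.000
G1 X25.000 Y0.000
G1 X25.000 Y5.000
G1 X10.000 Y5.000
G1 X10.000 Y19.000
G1 X0.000 Y19.000
G1 X0.000 Y0.000
; layer 2
G0 Z8.667
G0 X0.000 Y0.000
G1 X25.000 Y0.000
G1 X25.000 Y5.000
G1 X10.000 Y5.000
G1 X10.000 Y19.000
G1 X0.000 Y19.000
G1 X0.000 Y0.000
; layer 3
G0 Z13.000
G0 X0.000 Y0.000
G1 X25.000 Y0.000
G1 X25.000 Y5.000
G1 X10.000 Y5.000
G1 X10.000 Y19.000
G1 X0.000 Y19.000
G1 X0.000 Y0.000
M2 ; end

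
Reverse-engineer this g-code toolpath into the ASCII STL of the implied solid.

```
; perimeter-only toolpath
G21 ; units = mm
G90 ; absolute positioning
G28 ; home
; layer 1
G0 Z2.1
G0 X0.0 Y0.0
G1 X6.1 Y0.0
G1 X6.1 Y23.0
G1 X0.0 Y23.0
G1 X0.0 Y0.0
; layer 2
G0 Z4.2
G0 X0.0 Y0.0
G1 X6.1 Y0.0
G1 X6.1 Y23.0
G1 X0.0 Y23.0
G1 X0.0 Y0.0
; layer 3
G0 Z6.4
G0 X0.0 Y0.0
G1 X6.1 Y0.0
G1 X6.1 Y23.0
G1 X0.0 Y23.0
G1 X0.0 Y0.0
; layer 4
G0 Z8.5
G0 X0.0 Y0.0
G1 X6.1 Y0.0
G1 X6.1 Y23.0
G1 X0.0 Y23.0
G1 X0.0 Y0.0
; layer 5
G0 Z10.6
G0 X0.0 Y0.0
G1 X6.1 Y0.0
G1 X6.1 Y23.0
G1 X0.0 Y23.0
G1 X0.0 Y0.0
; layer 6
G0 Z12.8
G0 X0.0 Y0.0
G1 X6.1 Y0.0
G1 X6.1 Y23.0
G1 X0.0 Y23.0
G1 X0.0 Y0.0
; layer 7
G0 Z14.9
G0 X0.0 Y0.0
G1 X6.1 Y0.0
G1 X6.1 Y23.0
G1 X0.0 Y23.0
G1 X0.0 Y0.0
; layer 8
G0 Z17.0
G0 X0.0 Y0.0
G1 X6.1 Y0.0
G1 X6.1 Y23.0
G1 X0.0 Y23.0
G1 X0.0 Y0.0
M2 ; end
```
solid part
  facet normal 0.0000 0.0000 -1.0000
    outer loop
      vertex 6.1 23.0 0.0
      vertex 6.1 0.0 0.0
      vertex 0.0 0.0 0.0
    endloop
  endfacet
  facet normal 0.0000 0.0000 -1.0000
    outer loop
      vertex 0.0 23.0 0.0
      vertex 6.1 23.0 0.0
      vertex 0.0 0.0 0.0
    endloop
  endfacet
  facet normal 0.0000 0.0000 1.0000
    outer loop
      vertex 0.0 0.0 17.0
      vertex 6.1 0.0 17.0
      vertex 6.1 23.0 17.0
    endloop
  endfacet
  facet normal 0.0000 0.0000 1.0000
    outer loop
      vertex 0.0 0.0 17.0
      vertex 6.1 23.0 17.0
      vertex 0.0 23.0 17.0
    endloop
  endfacet
  facet normal 0.0000 -1.0000 0.0000
    outer loop
      vertex 0.0 0.0 0.0
      vertex 6.1 0.0 0.0
      vertex 6.1 0.0 17.0
    endloop
  endfacet
  facet normal 0.0000 -1.0000 0.0000
    outer loop
      vertex 0.0 0.0 0.0
      vertex 6.1 0.0 17.0
      vertex 0.0 0.0 17.0
    endloop
  endfacet
  facet normal 0.0000 1.0000 0.0000
    outer loop
      vertex 6.1 23.0 17.0
      vertex 6.1 23.0 0.0
      vertex 0.0 23.0 0.0
    endloop
  endfacet
  facet normal 0.0000 1.0000 0.0000
    outer loop
      vertex 0.0 23.0 17.0
      vertex 6.1 23.0 17.0
      vertex 0.0 23.0 0.0
    endloop
  endfacet
  facet normal -1.0000 0.0000 0.0000
    outer loop
      vertex 0.0 23.0 17.0
      vertex 0.0 23.0 0.0
      vertex 0.0 0.0 0.0
    endloop
  endfacet
  facet normal -1.0000 0.0000 0.0000
    outer loop
      vertex 0.0 0.0 17.0
      vertex 0.0 23.0 17.0
      vertex 0.0 0.0 0.0
    endloop
  endfacet
  facet normal 1.0000 0.0000 0.0000
    outer loop
      vertex 6.1 0.0 0.0
      vertex 6.1 23.0 0.0
      vertex 6.1 23.0 17.0
    endloop
  endfacet
  facet normal 1.0000 0.0000 0.0000
    outer loop
      vertex 6.1 0.0 0.0
      vertex 6.1 23.0 17.0
      vertex 6.1 0.0 17.0
    endloop
  endfacet
endsolid part

The G0 Z moves step by Δz≈2.1 mm. Every layer's G1 loop is the same polygon, so the solid is a straight extrusion of it from z=0 to z≈17. Closing with flat bottom and top caps and triangulating gives 12 facets — a rectangular box, roughly 6.1 × 23 mm footprint and 17 mm tall.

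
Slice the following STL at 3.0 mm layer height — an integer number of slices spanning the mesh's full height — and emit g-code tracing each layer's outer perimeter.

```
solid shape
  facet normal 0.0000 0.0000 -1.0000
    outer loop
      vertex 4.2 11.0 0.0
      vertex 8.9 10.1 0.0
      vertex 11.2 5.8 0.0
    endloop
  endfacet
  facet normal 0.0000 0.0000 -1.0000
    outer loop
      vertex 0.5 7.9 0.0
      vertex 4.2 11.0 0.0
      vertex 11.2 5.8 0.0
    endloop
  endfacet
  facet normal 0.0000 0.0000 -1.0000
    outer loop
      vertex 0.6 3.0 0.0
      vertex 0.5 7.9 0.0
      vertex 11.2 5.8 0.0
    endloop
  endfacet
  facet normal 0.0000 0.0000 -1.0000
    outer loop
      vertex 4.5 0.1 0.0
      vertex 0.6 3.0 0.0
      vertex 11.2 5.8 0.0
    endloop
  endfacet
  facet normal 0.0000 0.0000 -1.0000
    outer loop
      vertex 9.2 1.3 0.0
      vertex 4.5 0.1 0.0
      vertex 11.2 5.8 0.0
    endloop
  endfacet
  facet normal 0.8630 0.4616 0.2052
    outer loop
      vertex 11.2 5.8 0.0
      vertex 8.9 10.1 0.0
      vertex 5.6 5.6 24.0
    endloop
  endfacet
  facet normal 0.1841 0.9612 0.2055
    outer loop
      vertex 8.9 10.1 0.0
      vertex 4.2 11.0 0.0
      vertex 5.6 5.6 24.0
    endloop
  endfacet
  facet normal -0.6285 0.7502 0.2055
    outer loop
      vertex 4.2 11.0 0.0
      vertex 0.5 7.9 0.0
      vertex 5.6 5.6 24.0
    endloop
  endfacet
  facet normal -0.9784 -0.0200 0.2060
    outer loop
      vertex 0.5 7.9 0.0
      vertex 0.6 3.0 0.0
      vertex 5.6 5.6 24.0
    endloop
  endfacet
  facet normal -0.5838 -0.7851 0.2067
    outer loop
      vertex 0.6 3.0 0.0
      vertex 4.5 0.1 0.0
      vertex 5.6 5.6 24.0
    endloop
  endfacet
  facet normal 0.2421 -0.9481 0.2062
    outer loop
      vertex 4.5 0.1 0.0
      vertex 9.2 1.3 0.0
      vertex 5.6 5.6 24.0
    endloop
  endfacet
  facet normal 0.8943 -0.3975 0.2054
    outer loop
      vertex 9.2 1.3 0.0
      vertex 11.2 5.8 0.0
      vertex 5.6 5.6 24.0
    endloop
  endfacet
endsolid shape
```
; perimeter-only toolpath
G21 ; units = mm
G90 ; absolute positioning
G28 ; home
; layer 1
G0 Z3.0
G0 X10.5 Y5.8
G1 X8.5 Y9.5
G1 X4.4 Y10.3
G1 X1.1 Y7.6
G1 X1.2 Y3.3
G1 X4.6 Y0.8
G1 X8.7 Y1.8
G1 X10.5 Y5.8
; layer 2
G0 Z6.0
G0 X9.8 Y5.8
G1 X8.1 Y9.0
G1 X4.6 Y9.7
G1 X1.8 Y7.3
G1 X1.8 Y3.6
G1 X4.8 Y1.5
G1 X8.3 Y2.4
G1 X9.8 Y5.8
; layer 3
G0 Z9.0
G0 X9.1 Y5.7
G1 X7.7 Y8.4
G1 X4.7 Y9.0
G1 X2.4 Y7.0
G1 X2.5 Y4.0
G1 X4.9 Y2.2
G1 X7.8 Y2.9
G1 X9.1 Y5.7
; layer 4
G0 Z12.0
G0 X8.4 Y5.7
G1 X7.2 Y7.8
G1 X4.9 Y8.3
G1 X3.0 Y6.8
G1 X3.1 Y4.3
G1 X5.0 Y2.8
G1 X7.4 Y3.4
G1 X8.4 Y5.7
; layer 5
G0 Z15.0
G0 X7.7 Y5.7
G1 X6.8 Y7.3
G1 X5.1 Y7.6
G1 X3.7 Y6.5
G1 X3.7 Y4.6
G1 X5.2 Y3.5
G1 X6.9 Y4.0
G1 X7.7 Y5.7
; layer 6
G0 Z18.0
G0 X7.0 Y5.6
G1 X6.4 Y6.7
G1 X5.2 Y6.9
G1 X4.3 Y6.2
G1 X4.3 Y4.9
G1 X5.3 Y4.2
G1 X6.5 Y4.5
G1 X7.0 Y5.6
; layer 7
G0 Z21.0
G0 X6.3 Y5.6
G1 X6.0 Y6.2
G1 X5.4 Y6.3
G1 X5.0 Y5.9
G1 X5.0 Y5.3
G1 X5.5 Y4.9
G1 X6.0 Y5.1
G1 X6.3 Y5.6
M2 ; end

The solid is a regular 7-sided pyramid, base circumscribed radius ≈ 5.6 mm, apex at z ≈ 24 mm. Slicing at Δz = 3.0 mm — 8 equal slices spanning the solid's height, so layer i sits at z = i·h/8 — gives 7 non-empty perimeters. Each is a 7-segment closed polygon; G0 lifts to the layer z and rapids to the start vertex, then G1 traces the edges. The cross-section shrinks linearly with z (the slice at the apex is degenerate and omitted).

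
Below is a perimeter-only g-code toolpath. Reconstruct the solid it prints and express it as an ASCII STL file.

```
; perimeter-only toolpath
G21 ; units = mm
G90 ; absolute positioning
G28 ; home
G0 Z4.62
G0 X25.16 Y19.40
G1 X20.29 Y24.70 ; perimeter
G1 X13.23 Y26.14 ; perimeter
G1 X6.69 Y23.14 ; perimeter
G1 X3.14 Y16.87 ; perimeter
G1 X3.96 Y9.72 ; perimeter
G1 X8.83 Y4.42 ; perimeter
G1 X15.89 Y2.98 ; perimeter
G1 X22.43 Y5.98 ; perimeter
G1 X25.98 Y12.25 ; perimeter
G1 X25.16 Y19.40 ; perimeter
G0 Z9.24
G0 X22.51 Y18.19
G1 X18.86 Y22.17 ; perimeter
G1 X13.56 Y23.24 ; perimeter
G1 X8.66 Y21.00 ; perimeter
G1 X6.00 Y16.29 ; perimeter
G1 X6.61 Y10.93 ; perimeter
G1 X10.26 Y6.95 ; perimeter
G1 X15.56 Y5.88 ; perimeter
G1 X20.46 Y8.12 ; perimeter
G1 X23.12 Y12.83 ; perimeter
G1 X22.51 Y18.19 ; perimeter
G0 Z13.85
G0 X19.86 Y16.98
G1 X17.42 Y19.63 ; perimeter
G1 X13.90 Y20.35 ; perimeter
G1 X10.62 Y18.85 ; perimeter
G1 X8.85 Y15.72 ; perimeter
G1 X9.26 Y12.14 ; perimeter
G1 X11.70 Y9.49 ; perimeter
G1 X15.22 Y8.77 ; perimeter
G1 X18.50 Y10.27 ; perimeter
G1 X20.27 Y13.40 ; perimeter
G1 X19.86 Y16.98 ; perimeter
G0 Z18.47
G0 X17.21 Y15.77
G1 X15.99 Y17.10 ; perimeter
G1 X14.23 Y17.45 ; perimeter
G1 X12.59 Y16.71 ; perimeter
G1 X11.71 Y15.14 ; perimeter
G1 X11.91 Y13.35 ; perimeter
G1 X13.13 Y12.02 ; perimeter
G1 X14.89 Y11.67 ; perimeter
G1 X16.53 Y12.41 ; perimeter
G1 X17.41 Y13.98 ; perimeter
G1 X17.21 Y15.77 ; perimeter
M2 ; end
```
solid part
  facet normal 0.0000 0.0000 -1.0000
    outer loop
      vertex 12.90 29.03 0.00
      vertex 21.72 27.24 0.00
      vertex 27.81 20.61 0.00
    endloop
  endfacet
  facet normal 0.0000 0.0000 -1.0000
    outer loop
      vertex 4.72 25.29 0.00
      vertex 12.90 29.03 0.00
      vertex 27.81 20.61 0.00
    endloop
  endfacet
  facet normal 0.0000 0.0000 -1.0000
    outer loop
      vertex 0.29 17.45 0.00
      vertex 4.72 25.29 0.00
      vertex 27.81 20.61 0.00
    endloop
  endfacet
  facet normal 0.0000 0.0000 -1.0000
    outer loop
      vertex 1.31 8.51 0.00
      vertex 0.29 17.45 0.00
      vertex 27.81 20.61 0.00
    endloop
  endfacet
  facet normal 0.0000 0.0000 -1.0000
    outer loop
      vertex 7.40 1.88 0.00
      vertex 1.31 8.51 0.00
      vertex 27.81 20.61 0.00
    endloop
  endfacet
  facet normal 0.0000 0.0000 -1.0000
    outer loop
      vertex 16.22 0.09 0.00
      vertex 7.40 1.88 0.00
      vertex 27.81 20.61 0.00
    endloop
  endfacet
  facet normal 0.0000 0.0000 -1.0000
    outer loop
      vertex 24.40 3.83 0.00
      vertex 16.22 0.09 0.00
      vertex 27.81 20.61 0.00
    endloop
  endfacet
  facet normal 0.0000 0.0000 -1.0000
    outer loop
      vertex 28.83 11.67 0.00
      vertex 24.40 3.83 0.00
      vertex 27.81 20.61 0.00
    endloop
  endfacet
  facet normal 0.6315 0.5801 0.5144
    outer loop
      vertex 27.81 20.61 0.00
      vertex 21.72 27.24 0.00
      vertex 14.56 14.56 23.09
    endloop
  endfacet
  facet normal 0.1706 0.8404 0.5144
    outer loop
      vertex 21.72 27.24 0.00
      vertex 12.90 29.03 0.00
      vertex 14.56 14.56 23.09
    endloop
  endfacet
  facet normal -0.3566 0.7799 0.5144
    outer loop
      vertex 12.90 29.03 0.00
      vertex 4.72 25.29 0.00
      vertex 14.56 14.56 23.09
    endloop
  endfacet
  facet normal -0.7467 0.4219 0.5143
    outer loop
      vertex 4.72 25.29 0.00
      vertex 0.29 17.45 0.00
      vertex 14.56 14.56 23.09
    endloop
  endfacet
  facet normal -0.8520 -0.0972 0.5144
    outer loop
      vertex 0.29 17.45 0.00
      vertex 1.31 8.51 0.00
      vertex 14.56 14.56 23.09
    endloop
  endfacet
  facet normal -0.6315 -0.5801 0.5144
    outer loop
      vertex 1.31 8.51 0.00
      vertex 7.40 1.88 0.00
      vertex 14.56 14.56 23.09
    endloop
  endfacet
  facet normal -0.1706 -0.8404 0.5144
    outer loop
      vertex 7.40 1.88 0.00
      vertex 16.22 0.09 0.00
      vertex 14.56 14.56 23.09
    endloop
  endfacet
  facet normal 0.3566 -0.7799 0.5144
    outer loop
      vertex 16.22 0.09 0.00
      vertex 24.40 3.83 0.00
      vertex 14.56 14.56 23.09
    endloop
  endfacet
  facet normal 0.7467 -0.4219 0.5143
    outer loop
      vertex 24.40 3.83 0.00
      vertex 28.83 11.67 0.00
      vertex 14.56 14.56 23.09
    endloop
  endfacet
  facet normal 0.8520 0.0972 0.5144
    outer loop
      vertex 28.83 11.67 0.00
      vertex 27.81 20.61 0.00
      vertex 14.56 14.56 23.09
    endloop
  endfacet
endsolid part

The G0 Z moves step by Δz≈4.62 mm. The G1 loops shrink linearly with z, so the solid tapers from its base footprint up to z≈23.1. Closing with a flat bottom cap and the tapered top and triangulating gives 18 facets — a regular 10-sided pyramid, base circumscribed radius ≈ 14.6 mm, apex at z ≈ 23.1 mm.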